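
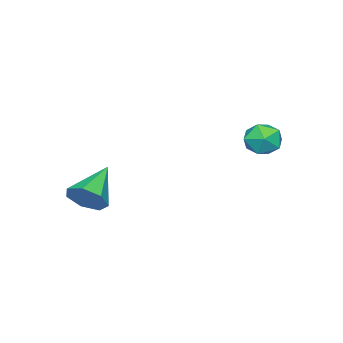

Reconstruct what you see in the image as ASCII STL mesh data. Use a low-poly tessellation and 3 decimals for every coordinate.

solid 
facet normal 0.854 0.082 -0.515
outer loop
vertex 3.098 -3.909 1.934
vertex 2.672 -3.231 1.335
vertex 3.172 -3.082 2.188
endloop
endfacet
facet normal 0.145 -0.302 0.942
outer loop
vertex 3.098 -3.909 1.934
vertex 3.172 -3.082 2.188
vertex 0.828 -3.409 2.445
endloop
endfacet
facet normal 0.854 0.082 -0.515
outer loop
vertex 3.172 -3.082 2.188
vertex 2.672 -3.231 1.335
vertex 2.869 -2.368 1.799
endloop
endfacet
facet normal 0.028 0.487 0.873
outer loop
vertex 3.172 -3.082 2.188
vertex 2.869 -2.368 1.799
vertex 0.828 -3.409 2.445
endloop
endfacet
facet normal 0.854 0.081 -0.514
outer loop
vertex 2.869 -2.368 1.799
vertex 2.672 -3.231 1.335
vertex 2.418 -2.304 1.06
endloop
endfacet
facet normal -0.358 0.886 0.295
outer loop
vertex 2.869 -2.368 1.799
vertex 2.418 -2.304 1.06
vertex 0.828 -3.409 2.445
endloop
endfacet
facet normal 0.854 0.081 -0.514
outer loop
vertex 2.418 -2.304 1.06
vertex 2.672 -3.231 1.335
vertex 2.158 -2.938 0.528
endloop
endfacet
facet normal -0.722 0.594 -0.355
outer loop
vertex 2.418 -2.304 1.06
vertex 2.158 -2.938 0.528
vertex 0.828 -3.409 2.445
endloop
endfacet
facet normal 0.854 0.083 -0.514
outer loop
vertex 2.158 -2.938 0.528
vertex 2.672 -3.231 1.335
vertex 2.286 -3.793 0.603
endloop
endfacet
facet normal -0.790 -0.170 -0.590
outer loop
vertex 2.158 -2.938 0.528
vertex 2.286 -3.793 0.603
vertex 0.828 -3.409 2.445
endloop
endfacet
facet normal 0.854 0.082 -0.514
outer loop
vertex 2.286 -3.793 0.603
vertex 2.672 -3.231 1.335
vertex 2.704 -4.225 1.229
endloop
endfacet
facet normal -0.510 -0.828 -0.231
outer loop
vertex 2.286 -3.793 0.603
vertex 2.704 -4.225 1.229
vertex 0.828 -3.409 2.445
endloop
endfacet
facet normal 0.854 0.082 -0.514
outer loop
vertex 2.704 -4.225 1.229
vertex 2.672 -3.231 1.335
vertex 3.098 -3.909 1.934
endloop
endfacet
facet normal -0.094 -0.888 0.451
outer loop
vertex 2.704 -4.225 1.229
vertex 3.098 -3.909 1.934
vertex 0.828 -3.409 2.445
endloop
endfacet
facet normal -0.776 0.448 0.445
outer loop
vertex -3.851 2.349 3.674
vertex -3.81 1.698 4.402
vertex -3.297 2.528 4.46
endloop
endfacet
facet normal -0.392 0.918 0.067
outer loop
vertex -3.851 2.349 3.674
vertex -3.297 2.528 4.46
vertex -2.96 2.737 3.566
endloop
endfacet
facet normal -0.377 0.697 -0.610
outer loop
vertex -3.851 2.349 3.674
vertex -2.96 2.737 3.566
vertex -3.266 2.037 2.956
endloop
endfacet
facet normal -0.753 0.090 -0.652
outer loop
vertex -3.851 2.349 3.674
vertex -3.266 2.037 2.956
vertex -3.791 1.394 3.473
endloop
endfacet
facet normal -0.998 -0.063 0.000
outer loop
vertex -3.851 2.349 3.674
vertex -3.791 1.394 3.473
vertex -3.81 1.698 4.402
endloop
endfacet
facet normal 0.277 0.907 0.316
outer loop
vertex -2.96 2.737 3.566
vertex -3.297 2.528 4.46
vertex -2.369 2.326 4.227
endloop
endfacet
facet normal -0.344 0.148 0.927
outer loop
vertex -3.297 2.528 4.46
vertex -3.81 1.698 4.402
vertex -2.894 1.683 4.744
endloop
endfacet
facet normal -0.704 -0.679 0.208
outer loop
vertex -3.81 1.698 4.402
vertex -3.791 1.394 3.473
vertex -3.2 0.983 4.134
endloop
endfacet
facet normal -0.307 -0.431 -0.848
outer loop
vertex -3.791 1.394 3.473
vertex -3.266 2.037 2.956
vertex -2.863 1.192 3.24
endloop
endfacet
facet normal 0.300 0.549 -0.780
outer loop
vertex -3.266 2.037 2.956
vertex -2.96 2.737 3.566
vertex -2.35 2.022 3.298
endloop
endfacet
facet normal 0.753 -0.090 0.652
outer loop
vertex -2.309 1.371 4.026
vertex -2.369 2.326 4.227
vertex -2.894 1.683 4.744
endloop
endfacet
facet normal 0.377 -0.697 0.610
outer loop
vertex -2.309 1.371 4.026
vertex -2.894 1.683 4.744
vertex -3.2 0.983 4.134
endloop
endfacet
facet normal 0.392 -0.918 -0.067
outer loop
vertex -2.309 1.371 4.026
vertex -3.2 0.983 4.134
vertex -2.863 1.192 3.24
endloop
endfacet
facet normal 0.776 -0.448 -0.445
outer loop
vertex -2.309 1.371 4.026
vertex -2.863 1.192 3.24
vertex -2.35 2.022 3.298
endloop
endfacet
facet normal 0.998 0.063 -0.000
outer loop
vertex -2.309 1.371 4.026
vertex -2.35 2.022 3.298
vertex -2.369 2.326 4.227
endloop
endfacet
facet normal 0.307 0.431 0.848
outer loop
vertex -2.894 1.683 4.744
vertex -2.369 2.326 4.227
vertex -3.297 2.528 4.46
endloop
endfacet
facet normal -0.300 -0.549 0.780
outer loop
vertex -3.2 0.983 4.134
vertex -2.894 1.683 4.744
vertex -3.81 1.698 4.402
endloop
endfacet
facet normal -0.277 -0.907 -0.316
outer loop
vertex -2.863 1.192 3.24
vertex -3.2 0.983 4.134
vertex -3.791 1.394 3.473
endloop
endfacet
facet normal 0.344 -0.148 -0.927
outer loop
vertex -2.35 2.022 3.298
vertex -2.863 1.192 3.24
vertex -3.266 2.037 2.956
endloop
endfacet
facet normal 0.704 0.679 -0.208
outer loop
vertex -2.369 2.326 4.227
vertex -2.35 2.022 3.298
vertex -2.96 2.737 3.566
endloop
endfacet

endsolid


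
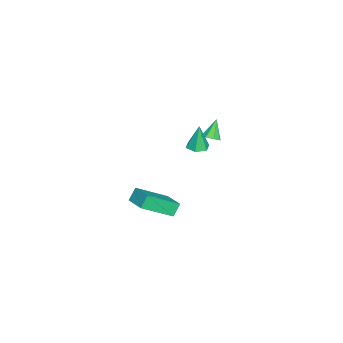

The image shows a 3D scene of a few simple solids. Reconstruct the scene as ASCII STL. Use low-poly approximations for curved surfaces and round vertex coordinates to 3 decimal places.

solid 
facet normal -0.707 -0.666 -0.238
outer loop
vertex -2.375 -3.094 -3.101
vertex -3.334 -1.664 -4.25
vertex -1.932 -3.328 -3.763
endloop
endfacet
facet normal 0.463 -0.691 0.554
outer loop
vertex -1.006 -2.456 -3.45
vertex -2.375 -3.094 -3.101
vertex -1.932 -3.328 -3.763
endloop
endfacet
facet normal -0.707 -0.666 -0.239
outer loop
vertex -1.932 -3.328 -3.763
vertex -3.334 -1.664 -4.25
vertex -2.891 -1.897 -4.911
endloop
endfacet
facet normal 0.534 -0.281 -0.797
outer loop
vertex -2.891 -1.897 -4.911
vertex -1.006 -2.456 -3.45
vertex -1.932 -3.328 -3.763
endloop
endfacet
facet normal -0.535 0.282 0.797
outer loop
vertex -2.375 -3.094 -3.101
vertex -2.408 -0.792 -3.937
vertex -3.334 -1.664 -4.25
endloop
endfacet
facet normal 0.463 -0.691 0.554
outer loop
vertex -1.449 -2.223 -2.789
vertex -2.375 -3.094 -3.101
vertex -1.006 -2.456 -3.45
endloop
endfacet
facet normal -0.534 0.282 0.797
outer loop
vertex -1.449 -2.223 -2.789
vertex -2.408 -0.792 -3.937
vertex -2.375 -3.094 -3.101
endloop
endfacet
facet normal -0.464 0.691 -0.554
outer loop
vertex -3.334 -1.664 -4.25
vertex -2.408 -0.792 -3.937
vertex -2.891 -1.897 -4.911
endloop
endfacet
facet normal 0.534 -0.282 -0.797
outer loop
vertex -1.965 -1.026 -4.599
vertex -1.006 -2.456 -3.45
vertex -2.891 -1.897 -4.911
endloop
endfacet
facet normal -0.463 0.691 -0.554
outer loop
vertex -2.891 -1.897 -4.911
vertex -2.408 -0.792 -3.937
vertex -1.965 -1.026 -4.599
endloop
endfacet
facet normal 0.707 0.666 0.239
outer loop
vertex -1.965 -1.026 -4.599
vertex -1.449 -2.223 -2.789
vertex -1.006 -2.456 -3.45
endloop
endfacet
facet normal 0.708 0.665 0.238
outer loop
vertex -2.408 -0.792 -3.937
vertex -1.449 -2.223 -2.789
vertex -1.965 -1.026 -4.599
endloop
endfacet
facet normal 0.083 -0.040 -0.996
outer loop
vertex -1.313 0.226 1.147
vertex -1.911 0.202 1.098
vertex -1.632 0.733 1.1
endloop
endfacet
facet normal 0.764 0.517 0.386
outer loop
vertex -1.313 0.226 1.147
vertex -1.632 0.733 1.1
vertex -2.029 0.258 2.522
endloop
endfacet
facet normal 0.083 -0.040 -0.996
outer loop
vertex -1.632 0.733 1.1
vertex -1.911 0.202 1.098
vertex -2.229 0.708 1.051
endloop
endfacet
facet normal -0.064 0.952 0.300
outer loop
vertex -1.632 0.733 1.1
vertex -2.229 0.708 1.051
vertex -2.029 0.258 2.522
endloop
endfacet
facet normal 0.083 -0.040 -0.996
outer loop
vertex -2.229 0.708 1.051
vertex -1.911 0.202 1.098
vertex -2.509 0.177 1.049
endloop
endfacet
facet normal -0.856 0.450 0.254
outer loop
vertex -2.229 0.708 1.051
vertex -2.509 0.177 1.049
vertex -2.029 0.258 2.522
endloop
endfacet
facet normal 0.083 -0.040 -0.996
outer loop
vertex -2.509 0.177 1.049
vertex -1.911 0.202 1.098
vertex -2.19 -0.329 1.096
endloop
endfacet
facet normal -0.821 -0.490 0.294
outer loop
vertex -2.509 0.177 1.049
vertex -2.19 -0.329 1.096
vertex -2.029 0.258 2.522
endloop
endfacet
facet normal 0.083 -0.040 -0.996
outer loop
vertex -2.19 -0.329 1.096
vertex -1.911 0.202 1.098
vertex -1.593 -0.305 1.145
endloop
endfacet
facet normal 0.006 -0.925 0.380
outer loop
vertex -2.19 -0.329 1.096
vertex -1.593 -0.305 1.145
vertex -2.029 0.258 2.522
endloop
endfacet
facet normal 0.083 -0.040 -0.996
outer loop
vertex -1.593 -0.305 1.145
vertex -1.911 0.202 1.098
vertex -1.313 0.226 1.147
endloop
endfacet
facet normal 0.800 -0.423 0.426
outer loop
vertex -1.593 -0.305 1.145
vertex -1.313 0.226 1.147
vertex -2.029 0.258 2.522
endloop
endfacet
facet normal 0.610 -0.112 -0.784
outer loop
vertex -0.726 0.893 2.796
vertex -1.102 1.036 2.483
vertex -0.732 1.279 2.736
endloop
endfacet
facet normal 0.499 0.141 0.855
outer loop
vertex -0.726 0.893 2.796
vertex -0.732 1.279 2.736
vertex -1.798 1.164 3.377
endloop
endfacet
facet normal 0.611 -0.114 -0.784
outer loop
vertex -0.732 1.279 2.736
vertex -1.102 1.036 2.483
vertex -0.955 1.522 2.527
endloop
endfacet
facet normal 0.273 0.759 0.591
outer loop
vertex -0.732 1.279 2.736
vertex -0.955 1.522 2.527
vertex -1.798 1.164 3.377
endloop
endfacet
facet normal 0.608 -0.113 -0.786
outer loop
vertex -0.955 1.522 2.527
vertex -1.102 1.036 2.483
vertex -1.265 1.481 2.293
endloop
endfacet
facet normal -0.246 0.956 0.159
outer loop
vertex -0.955 1.522 2.527
vertex -1.265 1.481 2.293
vertex -1.798 1.164 3.377
endloop
endfacet
facet normal 0.609 -0.112 -0.785
outer loop
vertex -1.265 1.481 2.293
vertex -1.102 1.036 2.483
vertex -1.479 1.178 2.17
endloop
endfacet
facet normal -0.762 0.617 -0.194
outer loop
vertex -1.265 1.481 2.293
vertex -1.479 1.178 2.17
vertex -1.798 1.164 3.377
endloop
endfacet
facet normal 0.609 -0.113 -0.785
outer loop
vertex -1.479 1.178 2.17
vertex -1.102 1.036 2.483
vertex -1.473 0.793 2.23
endloop
endfacet
facet normal -0.965 -0.055 -0.256
outer loop
vertex -1.479 1.178 2.17
vertex -1.473 0.793 2.23
vertex -1.798 1.164 3.377
endloop
endfacet
facet normal 0.609 -0.111 -0.786
outer loop
vertex -1.473 0.793 2.23
vertex -1.102 1.036 2.483
vertex -1.249 0.55 2.438
endloop
endfacet
facet normal -0.739 -0.674 0.009
outer loop
vertex -1.473 0.793 2.23
vertex -1.249 0.55 2.438
vertex -1.798 1.164 3.377
endloop
endfacet
facet normal 0.611 -0.112 -0.784
outer loop
vertex -1.249 0.55 2.438
vertex -1.102 1.036 2.483
vertex -0.94 0.591 2.673
endloop
endfacet
facet normal -0.220 -0.870 0.441
outer loop
vertex -1.249 0.55 2.438
vertex -0.94 0.591 2.673
vertex -1.798 1.164 3.377
endloop
endfacet
facet normal 0.610 -0.113 -0.784
outer loop
vertex -0.94 0.591 2.673
vertex -1.102 1.036 2.483
vertex -0.726 0.893 2.796
endloop
endfacet
facet normal 0.295 -0.532 0.793
outer loop
vertex -0.94 0.591 2.673
vertex -0.726 0.893 2.796
vertex -1.798 1.164 3.377
endloop
endfacet

endsolid


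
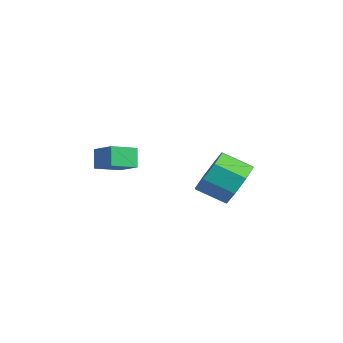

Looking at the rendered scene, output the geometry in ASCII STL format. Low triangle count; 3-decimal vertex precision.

solid 
facet normal 0.543 0.695 -0.471
outer loop
vertex 3.025 2.925 1.829
vertex 2.24 3.089 1.166
vertex 2.523 3.489 2.083
endloop
endfacet
facet normal 0.555 0.124 0.822
outer loop
vertex 3.025 2.925 1.829
vertex 2.523 3.489 2.083
vertex 2.325 2.028 2.437
endloop
endfacet
facet normal 0.555 0.124 0.822
outer loop
vertex 2.325 2.028 2.437
vertex 2.523 3.489 2.083
vertex 1.823 2.592 2.691
endloop
endfacet
facet normal -0.543 -0.695 0.471
outer loop
vertex 2.325 2.028 2.437
vertex 1.823 2.592 2.691
vertex 1.54 2.191 1.774
endloop
endfacet
facet normal 0.543 0.695 -0.471
outer loop
vertex 2.523 3.489 2.083
vertex 2.24 3.089 1.166
vertex 1.856 3.818 1.8
endloop
endfacet
facet normal -0.052 0.588 0.807
outer loop
vertex 2.523 3.489 2.083
vertex 1.856 3.818 1.8
vertex 1.823 2.592 2.691
endloop
endfacet
facet normal -0.052 0.588 0.807
outer loop
vertex 1.823 2.592 2.691
vertex 1.856 3.818 1.8
vertex 1.156 2.921 2.408
endloop
endfacet
facet normal -0.543 -0.695 0.471
outer loop
vertex 1.823 2.592 2.691
vertex 1.156 2.921 2.408
vertex 1.54 2.191 1.774
endloop
endfacet
facet normal 0.543 0.695 -0.471
outer loop
vertex 1.856 3.818 1.8
vertex 2.24 3.089 1.166
vertex 1.414 3.72 1.146
endloop
endfacet
facet normal -0.630 0.708 0.320
outer loop
vertex 1.856 3.818 1.8
vertex 1.414 3.72 1.146
vertex 1.156 2.921 2.408
endloop
endfacet
facet normal -0.631 0.708 0.319
outer loop
vertex 1.156 2.921 2.408
vertex 1.414 3.72 1.146
vertex 0.714 2.822 1.754
endloop
endfacet
facet normal -0.542 -0.695 0.472
outer loop
vertex 1.156 2.921 2.408
vertex 0.714 2.822 1.754
vertex 1.54 2.191 1.774
endloop
endfacet
facet normal 0.543 0.695 -0.471
outer loop
vertex 1.414 3.72 1.146
vertex 2.24 3.089 1.166
vertex 1.455 3.252 0.503
endloop
endfacet
facet normal -0.839 0.414 -0.355
outer loop
vertex 1.414 3.72 1.146
vertex 1.455 3.252 0.503
vertex 0.714 2.822 1.754
endloop
endfacet
facet normal -0.838 0.414 -0.354
outer loop
vertex 0.714 2.822 1.754
vertex 1.455 3.252 0.503
vertex 0.755 2.355 1.111
endloop
endfacet
facet normal -0.543 -0.696 0.471
outer loop
vertex 0.714 2.822 1.754
vertex 0.755 2.355 1.111
vertex 1.54 2.191 1.774
endloop
endfacet
facet normal 0.543 0.695 -0.471
outer loop
vertex 1.455 3.252 0.503
vertex 2.24 3.089 1.166
vertex 1.957 2.688 0.249
endloop
endfacet
facet normal -0.555 -0.124 -0.822
outer loop
vertex 1.455 3.252 0.503
vertex 1.957 2.688 0.249
vertex 0.755 2.355 1.111
endloop
endfacet
facet normal -0.555 -0.124 -0.822
outer loop
vertex 0.755 2.355 1.111
vertex 1.957 2.688 0.249
vertex 1.257 1.791 0.857
endloop
endfacet
facet normal -0.543 -0.695 0.471
outer loop
vertex 0.755 2.355 1.111
vertex 1.257 1.791 0.857
vertex 1.54 2.191 1.774
endloop
endfacet
facet normal 0.543 0.695 -0.471
outer loop
vertex 1.957 2.688 0.249
vertex 2.24 3.089 1.166
vertex 2.624 2.359 0.532
endloop
endfacet
facet normal 0.052 -0.588 -0.807
outer loop
vertex 1.957 2.688 0.249
vertex 2.624 2.359 0.532
vertex 1.257 1.791 0.857
endloop
endfacet
facet normal 0.052 -0.588 -0.807
outer loop
vertex 1.257 1.791 0.857
vertex 2.624 2.359 0.532
vertex 1.924 1.462 1.14
endloop
endfacet
facet normal -0.543 -0.695 0.471
outer loop
vertex 1.257 1.791 0.857
vertex 1.924 1.462 1.14
vertex 1.54 2.191 1.774
endloop
endfacet
facet normal 0.542 0.695 -0.472
outer loop
vertex 2.624 2.359 0.532
vertex 2.24 3.089 1.166
vertex 3.066 2.458 1.186
endloop
endfacet
facet normal 0.630 -0.708 -0.319
outer loop
vertex 2.624 2.359 0.532
vertex 3.066 2.458 1.186
vertex 1.924 1.462 1.14
endloop
endfacet
facet normal 0.630 -0.708 -0.320
outer loop
vertex 1.924 1.462 1.14
vertex 3.066 2.458 1.186
vertex 2.366 1.56 1.794
endloop
endfacet
facet normal -0.543 -0.695 0.471
outer loop
vertex 1.924 1.462 1.14
vertex 2.366 1.56 1.794
vertex 1.54 2.191 1.774
endloop
endfacet
facet normal 0.543 0.696 -0.471
outer loop
vertex 3.066 2.458 1.186
vertex 2.24 3.089 1.166
vertex 3.025 2.925 1.829
endloop
endfacet
facet normal 0.839 -0.414 0.354
outer loop
vertex 3.066 2.458 1.186
vertex 3.025 2.925 1.829
vertex 2.366 1.56 1.794
endloop
endfacet
facet normal 0.838 -0.414 0.355
outer loop
vertex 2.366 1.56 1.794
vertex 3.025 2.925 1.829
vertex 2.325 2.028 2.437
endloop
endfacet
facet normal -0.543 -0.695 0.471
outer loop
vertex 2.366 1.56 1.794
vertex 2.325 2.028 2.437
vertex 1.54 2.191 1.774
endloop
endfacet
facet normal -0.470 0.213 0.857
outer loop
vertex -1.925 -0.079 2.114
vertex -2.043 1.034 1.772
vertex -2.933 -0.336 1.625
endloop
endfacet
facet normal 0.101 -0.951 0.292
outer loop
vertex -2.497 -0.534 0.828
vertex -1.925 -0.079 2.114
vertex -2.933 -0.336 1.625
endloop
endfacet
facet normal -0.470 0.213 0.857
outer loop
vertex -2.933 -0.336 1.625
vertex -2.043 1.034 1.772
vertex -3.052 0.777 1.283
endloop
endfacet
facet normal -0.877 -0.224 -0.424
outer loop
vertex -3.052 0.777 1.283
vertex -2.497 -0.534 0.828
vertex -2.933 -0.336 1.625
endloop
endfacet
facet normal 0.877 0.223 0.424
outer loop
vertex -1.925 -0.079 2.114
vertex -1.607 0.836 0.975
vertex -2.043 1.034 1.772
endloop
endfacet
facet normal 0.101 -0.951 0.292
outer loop
vertex -1.488 -0.277 1.317
vertex -1.925 -0.079 2.114
vertex -2.497 -0.534 0.828
endloop
endfacet
facet normal 0.877 0.224 0.425
outer loop
vertex -1.488 -0.277 1.317
vertex -1.607 0.836 0.975
vertex -1.925 -0.079 2.114
endloop
endfacet
facet normal -0.101 0.951 -0.292
outer loop
vertex -2.043 1.034 1.772
vertex -1.607 0.836 0.975
vertex -3.052 0.777 1.283
endloop
endfacet
facet normal -0.877 -0.224 -0.425
outer loop
vertex -2.615 0.579 0.486
vertex -2.497 -0.534 0.828
vertex -3.052 0.777 1.283
endloop
endfacet
facet normal -0.101 0.951 -0.292
outer loop
vertex -3.052 0.777 1.283
vertex -1.607 0.836 0.975
vertex -2.615 0.579 0.486
endloop
endfacet
facet normal 0.470 -0.213 -0.857
outer loop
vertex -2.615 0.579 0.486
vertex -1.488 -0.277 1.317
vertex -2.497 -0.534 0.828
endloop
endfacet
facet normal 0.470 -0.213 -0.857
outer loop
vertex -1.607 0.836 0.975
vertex -1.488 -0.277 1.317
vertex -2.615 0.579 0.486
endloop
endfacet

endsolid


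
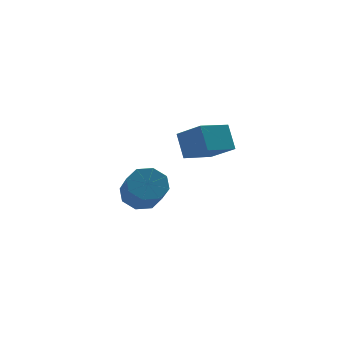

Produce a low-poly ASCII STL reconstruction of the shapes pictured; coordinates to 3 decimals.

solid 
facet normal -0.478 0.707 -0.521
outer loop
vertex 2.095 -2.99 3.996
vertex 3.536 -2.257 3.67
vertex 2.226 -3.782 2.8
endloop
endfacet
facet normal -0.874 -0.444 0.198
outer loop
vertex 3.024 -4.963 3.67
vertex 2.095 -2.99 3.996
vertex 2.226 -3.782 2.8
endloop
endfacet
facet normal -0.477 0.707 -0.521
outer loop
vertex 2.226 -3.782 2.8
vertex 3.536 -2.257 3.67
vertex 3.668 -3.049 2.474
endloop
endfacet
facet normal 0.092 -0.550 -0.830
outer loop
vertex 3.668 -3.049 2.474
vertex 3.024 -4.963 3.67
vertex 2.226 -3.782 2.8
endloop
endfacet
facet normal -0.092 0.550 0.830
outer loop
vertex 2.095 -2.99 3.996
vertex 4.334 -3.438 4.54
vertex 3.536 -2.257 3.67
endloop
endfacet
facet normal -0.874 -0.444 0.198
outer loop
vertex 2.892 -4.171 4.866
vertex 2.095 -2.99 3.996
vertex 3.024 -4.963 3.67
endloop
endfacet
facet normal -0.092 0.550 0.830
outer loop
vertex 2.892 -4.171 4.866
vertex 4.334 -3.438 4.54
vertex 2.095 -2.99 3.996
endloop
endfacet
facet normal 0.874 0.445 -0.198
outer loop
vertex 3.536 -2.257 3.67
vertex 4.334 -3.438 4.54
vertex 3.668 -3.049 2.474
endloop
endfacet
facet normal 0.092 -0.550 -0.830
outer loop
vertex 4.465 -4.23 3.344
vertex 3.024 -4.963 3.67
vertex 3.668 -3.049 2.474
endloop
endfacet
facet normal 0.874 0.444 -0.198
outer loop
vertex 3.668 -3.049 2.474
vertex 4.334 -3.438 4.54
vertex 4.465 -4.23 3.344
endloop
endfacet
facet normal 0.478 -0.707 0.521
outer loop
vertex 4.465 -4.23 3.344
vertex 2.892 -4.171 4.866
vertex 3.024 -4.963 3.67
endloop
endfacet
facet normal 0.477 -0.708 0.521
outer loop
vertex 4.334 -3.438 4.54
vertex 2.892 -4.171 4.866
vertex 4.465 -4.23 3.344
endloop
endfacet
facet normal -0.030 0.746 -0.665
outer loop
vertex 1.92 1.423 -2.51
vertex 1.513 2.065 -1.772
vertex 2.493 1.818 -2.093
endloop
endfacet
facet normal 0.707 -0.454 -0.541
outer loop
vertex 1.92 1.423 -2.51
vertex 2.493 1.818 -2.093
vertex 1.973 0.072 -1.307
endloop
endfacet
facet normal 0.708 -0.454 -0.541
outer loop
vertex 1.973 0.072 -1.307
vertex 2.493 1.818 -2.093
vertex 2.546 0.467 -0.889
endloop
endfacet
facet normal 0.029 -0.746 0.665
outer loop
vertex 1.973 0.072 -1.307
vertex 2.546 0.467 -0.889
vertex 1.567 0.715 -0.568
endloop
endfacet
facet normal -0.030 0.746 -0.665
outer loop
vertex 2.493 1.818 -2.093
vertex 1.513 2.065 -1.772
vertex 2.492 2.358 -1.487
endloop
endfacet
facet normal 1.000 0.023 -0.019
outer loop
vertex 2.493 1.818 -2.093
vertex 2.492 2.358 -1.487
vertex 2.546 0.467 -0.889
endloop
endfacet
facet normal 1.000 0.023 -0.019
outer loop
vertex 2.546 0.467 -0.889
vertex 2.492 2.358 -1.487
vertex 2.545 1.007 -0.283
endloop
endfacet
facet normal 0.029 -0.746 0.665
outer loop
vertex 2.546 0.467 -0.889
vertex 2.545 1.007 -0.283
vertex 1.567 0.715 -0.568
endloop
endfacet
facet normal -0.030 0.746 -0.665
outer loop
vertex 2.492 2.358 -1.487
vertex 1.513 2.065 -1.772
vertex 1.917 2.726 -1.048
endloop
endfacet
facet normal 0.705 0.487 0.515
outer loop
vertex 2.492 2.358 -1.487
vertex 1.917 2.726 -1.048
vertex 2.545 1.007 -0.283
endloop
endfacet
facet normal 0.706 0.487 0.515
outer loop
vertex 2.545 1.007 -0.283
vertex 1.917 2.726 -1.048
vertex 1.971 1.375 0.156
endloop
endfacet
facet normal 0.029 -0.747 0.664
outer loop
vertex 2.545 1.007 -0.283
vertex 1.971 1.375 0.156
vertex 1.567 0.715 -0.568
endloop
endfacet
facet normal -0.029 0.746 -0.665
outer loop
vertex 1.917 2.726 -1.048
vertex 1.513 2.065 -1.772
vertex 1.107 2.708 -1.033
endloop
endfacet
facet normal -0.001 0.665 0.747
outer loop
vertex 1.917 2.726 -1.048
vertex 1.107 2.708 -1.033
vertex 1.971 1.375 0.156
endloop
endfacet
facet normal -0.002 0.665 0.747
outer loop
vertex 1.971 1.375 0.156
vertex 1.107 2.708 -1.033
vertex 1.16 1.357 0.17
endloop
endfacet
facet normal 0.028 -0.746 0.665
outer loop
vertex 1.971 1.375 0.156
vertex 1.16 1.357 0.17
vertex 1.567 0.715 -0.568
endloop
endfacet
facet normal -0.029 0.746 -0.665
outer loop
vertex 1.107 2.708 -1.033
vertex 1.513 2.065 -1.772
vertex 0.534 2.313 -1.451
endloop
endfacet
facet normal -0.708 0.454 0.541
outer loop
vertex 1.107 2.708 -1.033
vertex 0.534 2.313 -1.451
vertex 1.16 1.357 0.17
endloop
endfacet
facet normal -0.707 0.455 0.541
outer loop
vertex 1.16 1.357 0.17
vertex 0.534 2.313 -1.451
vertex 0.587 0.962 -0.247
endloop
endfacet
facet normal 0.030 -0.746 0.665
outer loop
vertex 1.16 1.357 0.17
vertex 0.587 0.962 -0.247
vertex 1.567 0.715 -0.568
endloop
endfacet
facet normal -0.029 0.746 -0.665
outer loop
vertex 0.534 2.313 -1.451
vertex 1.513 2.065 -1.772
vertex 0.535 1.773 -2.057
endloop
endfacet
facet normal -1.000 -0.023 0.019
outer loop
vertex 0.534 2.313 -1.451
vertex 0.535 1.773 -2.057
vertex 0.587 0.962 -0.247
endloop
endfacet
facet normal -1.000 -0.023 0.019
outer loop
vertex 0.587 0.962 -0.247
vertex 0.535 1.773 -2.057
vertex 0.588 0.422 -0.853
endloop
endfacet
facet normal 0.030 -0.746 0.665
outer loop
vertex 0.587 0.962 -0.247
vertex 0.588 0.422 -0.853
vertex 1.567 0.715 -0.568
endloop
endfacet
facet normal -0.029 0.747 -0.664
outer loop
vertex 0.535 1.773 -2.057
vertex 1.513 2.065 -1.772
vertex 1.109 1.405 -2.496
endloop
endfacet
facet normal -0.706 -0.487 -0.515
outer loop
vertex 0.535 1.773 -2.057
vertex 1.109 1.405 -2.496
vertex 0.588 0.422 -0.853
endloop
endfacet
facet normal -0.705 -0.487 -0.515
outer loop
vertex 0.588 0.422 -0.853
vertex 1.109 1.405 -2.496
vertex 1.163 0.054 -1.292
endloop
endfacet
facet normal 0.030 -0.746 0.665
outer loop
vertex 0.588 0.422 -0.853
vertex 1.163 0.054 -1.292
vertex 1.567 0.715 -0.568
endloop
endfacet
facet normal -0.028 0.746 -0.665
outer loop
vertex 1.109 1.405 -2.496
vertex 1.513 2.065 -1.772
vertex 1.92 1.423 -2.51
endloop
endfacet
facet normal 0.002 -0.665 -0.747
outer loop
vertex 1.109 1.405 -2.496
vertex 1.92 1.423 -2.51
vertex 1.163 0.054 -1.292
endloop
endfacet
facet normal 0.001 -0.665 -0.747
outer loop
vertex 1.163 0.054 -1.292
vertex 1.92 1.423 -2.51
vertex 1.973 0.072 -1.307
endloop
endfacet
facet normal 0.029 -0.746 0.665
outer loop
vertex 1.163 0.054 -1.292
vertex 1.973 0.072 -1.307
vertex 1.567 0.715 -0.568
endloop
endfacet

endsolid


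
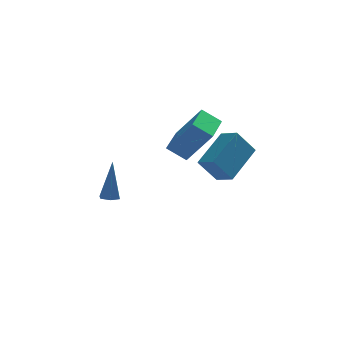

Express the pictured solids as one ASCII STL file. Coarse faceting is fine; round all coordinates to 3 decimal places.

solid 
facet normal -0.074 -0.100 -0.992
outer loop
vertex -2.713 1.917 -2.395
vertex -3.161 2.16 -2.386
vertex -2.729 2.424 -2.445
endloop
endfacet
facet normal 0.992 0.043 0.121
outer loop
vertex -2.713 1.917 -2.395
vertex -2.729 2.424 -2.445
vertex -2.999 2.38 -0.214
endloop
endfacet
facet normal -0.073 -0.102 -0.992
outer loop
vertex -2.729 2.424 -2.445
vertex -3.161 2.16 -2.386
vertex -3.177 2.667 -2.437
endloop
endfacet
facet normal 0.476 0.876 0.075
outer loop
vertex -2.729 2.424 -2.445
vertex -3.177 2.667 -2.437
vertex -2.999 2.38 -0.214
endloop
endfacet
facet normal -0.073 -0.102 -0.992
outer loop
vertex -3.177 2.667 -2.437
vertex -3.161 2.16 -2.386
vertex -3.609 2.403 -2.378
endloop
endfacet
facet normal -0.501 0.853 0.150
outer loop
vertex -3.177 2.667 -2.437
vertex -3.609 2.403 -2.378
vertex -2.999 2.38 -0.214
endloop
endfacet
facet normal -0.073 -0.102 -0.992
outer loop
vertex -3.609 2.403 -2.378
vertex -3.161 2.16 -2.386
vertex -3.593 1.896 -2.327
endloop
endfacet
facet normal -0.962 -0.003 0.271
outer loop
vertex -3.609 2.403 -2.378
vertex -3.593 1.896 -2.327
vertex -2.999 2.38 -0.214
endloop
endfacet
facet normal -0.074 -0.100 -0.992
outer loop
vertex -3.593 1.896 -2.327
vertex -3.161 2.16 -2.386
vertex -3.145 1.652 -2.336
endloop
endfacet
facet normal -0.449 -0.835 0.317
outer loop
vertex -3.593 1.896 -2.327
vertex -3.145 1.652 -2.336
vertex -2.999 2.38 -0.214
endloop
endfacet
facet normal -0.074 -0.100 -0.992
outer loop
vertex -3.145 1.652 -2.336
vertex -3.161 2.16 -2.386
vertex -2.713 1.917 -2.395
endloop
endfacet
facet normal 0.531 -0.812 0.242
outer loop
vertex -3.145 1.652 -2.336
vertex -2.713 1.917 -2.395
vertex -2.999 2.38 -0.214
endloop
endfacet
facet normal -0.546 0.271 -0.793
outer loop
vertex -0.87 -1.451 1.973
vertex -0.278 0.404 2.2
vertex -0.002 -1.646 1.309
endloop
endfacet
facet normal -0.302 -0.946 -0.117
outer loop
vertex 1.078 -2.184 2.88
vertex -0.87 -1.451 1.973
vertex -0.002 -1.646 1.309
endloop
endfacet
facet normal -0.545 0.272 -0.793
outer loop
vertex -0.002 -1.646 1.309
vertex -0.278 0.404 2.2
vertex 0.59 0.208 1.537
endloop
endfacet
facet normal 0.782 -0.176 -0.598
outer loop
vertex 0.59 0.208 1.537
vertex 1.078 -2.184 2.88
vertex -0.002 -1.646 1.309
endloop
endfacet
facet normal -0.782 0.176 0.598
outer loop
vertex -0.87 -1.451 1.973
vertex 0.802 -0.134 3.771
vertex -0.278 0.404 2.2
endloop
endfacet
facet normal -0.302 -0.946 -0.116
outer loop
vertex 0.21 -1.988 3.543
vertex -0.87 -1.451 1.973
vertex 1.078 -2.184 2.88
endloop
endfacet
facet normal -0.782 0.176 0.598
outer loop
vertex 0.21 -1.988 3.543
vertex 0.802 -0.134 3.771
vertex -0.87 -1.451 1.973
endloop
endfacet
facet normal 0.302 0.946 0.116
outer loop
vertex -0.278 0.404 2.2
vertex 0.802 -0.134 3.771
vertex 0.59 0.208 1.537
endloop
endfacet
facet normal 0.782 -0.176 -0.598
outer loop
vertex 1.67 -0.329 3.107
vertex 1.078 -2.184 2.88
vertex 0.59 0.208 1.537
endloop
endfacet
facet normal 0.302 0.946 0.116
outer loop
vertex 0.59 0.208 1.537
vertex 0.802 -0.134 3.771
vertex 1.67 -0.329 3.107
endloop
endfacet
facet normal 0.545 -0.271 0.793
outer loop
vertex 1.67 -0.329 3.107
vertex 0.21 -1.988 3.543
vertex 1.078 -2.184 2.88
endloop
endfacet
facet normal 0.545 -0.272 0.793
outer loop
vertex 0.802 -0.134 3.771
vertex 0.21 -1.988 3.543
vertex 1.67 -0.329 3.107
endloop
endfacet
facet normal -0.589 -0.168 0.791
outer loop
vertex 1.977 -3.266 3.446
vertex 1.39 -2.548 3.162
vertex 0.834 -4.652 2.3
endloop
endfacet
facet normal 0.605 -0.741 0.292
outer loop
vertex 1.67 -4.412 1.178
vertex 1.977 -3.266 3.446
vertex 0.834 -4.652 2.3
endloop
endfacet
facet normal -0.589 -0.168 0.791
outer loop
vertex 0.834 -4.652 2.3
vertex 1.39 -2.548 3.162
vertex 0.248 -3.933 2.017
endloop
endfacet
facet normal -0.537 -0.649 -0.539
outer loop
vertex 0.248 -3.933 2.017
vertex 1.67 -4.412 1.178
vertex 0.834 -4.652 2.3
endloop
endfacet
facet normal 0.536 0.651 0.538
outer loop
vertex 1.977 -3.266 3.446
vertex 2.226 -2.308 2.04
vertex 1.39 -2.548 3.162
endloop
endfacet
facet normal 0.605 -0.741 0.292
outer loop
vertex 2.812 -3.027 2.323
vertex 1.977 -3.266 3.446
vertex 1.67 -4.412 1.178
endloop
endfacet
facet normal 0.537 0.650 0.538
outer loop
vertex 2.812 -3.027 2.323
vertex 2.226 -2.308 2.04
vertex 1.977 -3.266 3.446
endloop
endfacet
facet normal -0.605 0.741 -0.292
outer loop
vertex 1.39 -2.548 3.162
vertex 2.226 -2.308 2.04
vertex 0.248 -3.933 2.017
endloop
endfacet
facet normal -0.536 -0.651 -0.537
outer loop
vertex 1.083 -3.694 0.894
vertex 1.67 -4.412 1.178
vertex 0.248 -3.933 2.017
endloop
endfacet
facet normal -0.605 0.741 -0.292
outer loop
vertex 0.248 -3.933 2.017
vertex 2.226 -2.308 2.04
vertex 1.083 -3.694 0.894
endloop
endfacet
facet normal 0.589 0.168 -0.791
outer loop
vertex 1.083 -3.694 0.894
vertex 2.812 -3.027 2.323
vertex 1.67 -4.412 1.178
endloop
endfacet
facet normal 0.589 0.168 -0.791
outer loop
vertex 2.226 -2.308 2.04
vertex 2.812 -3.027 2.323
vertex 1.083 -3.694 0.894
endloop
endfacet

endsolid


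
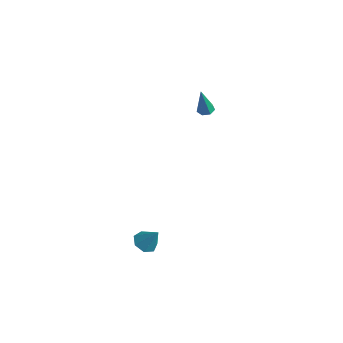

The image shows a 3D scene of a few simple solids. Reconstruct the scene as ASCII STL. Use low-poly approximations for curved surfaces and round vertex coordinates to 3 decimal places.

solid 
facet normal -0.512 -0.225 -0.829
outer loop
vertex 0.889 -4.366 -1.966
vertex 0.381 -3.857 -1.79
vertex 0.997 -3.775 -2.193
endloop
endfacet
facet normal 0.981 -0.193 -0.035
outer loop
vertex 0.889 -4.366 -1.966
vertex 0.997 -3.775 -2.193
vertex 1.099 -3.543 -0.63
endloop
endfacet
facet normal -0.513 -0.223 -0.829
outer loop
vertex 0.997 -3.775 -2.193
vertex 0.381 -3.857 -1.79
vertex 0.642 -3.246 -2.116
endloop
endfacet
facet normal 0.813 0.566 -0.137
outer loop
vertex 0.997 -3.775 -2.193
vertex 0.642 -3.246 -2.116
vertex 1.099 -3.543 -0.63
endloop
endfacet
facet normal -0.512 -0.224 -0.829
outer loop
vertex 0.642 -3.246 -2.116
vertex 0.381 -3.857 -1.79
vertex 0.09 -3.177 -1.794
endloop
endfacet
facet normal 0.199 0.971 0.133
outer loop
vertex 0.642 -3.246 -2.116
vertex 0.09 -3.177 -1.794
vertex 1.099 -3.543 -0.63
endloop
endfacet
facet normal -0.512 -0.224 -0.829
outer loop
vertex 0.09 -3.177 -1.794
vertex 0.381 -3.857 -1.79
vertex -0.242 -3.62 -1.469
endloop
endfacet
facet normal -0.399 0.718 0.571
outer loop
vertex 0.09 -3.177 -1.794
vertex -0.242 -3.62 -1.469
vertex 1.099 -3.543 -0.63
endloop
endfacet
facet normal -0.512 -0.223 -0.829
outer loop
vertex -0.242 -3.62 -1.469
vertex 0.381 -3.857 -1.79
vertex -0.105 -4.242 -1.386
endloop
endfacet
facet normal -0.530 -0.004 0.848
outer loop
vertex -0.242 -3.62 -1.469
vertex -0.105 -4.242 -1.386
vertex 1.099 -3.543 -0.63
endloop
endfacet
facet normal -0.512 -0.225 -0.829
outer loop
vertex -0.105 -4.242 -1.386
vertex 0.381 -3.857 -1.79
vertex 0.399 -4.574 -1.607
endloop
endfacet
facet normal -0.097 -0.649 0.754
outer loop
vertex -0.105 -4.242 -1.386
vertex 0.399 -4.574 -1.607
vertex 1.099 -3.543 -0.63
endloop
endfacet
facet normal -0.512 -0.224 -0.829
outer loop
vertex 0.399 -4.574 -1.607
vertex 0.381 -3.857 -1.79
vertex 0.889 -4.366 -1.966
endloop
endfacet
facet normal 0.576 -0.733 0.361
outer loop
vertex 0.399 -4.574 -1.607
vertex 0.889 -4.366 -1.966
vertex 1.099 -3.543 -0.63
endloop
endfacet
facet normal -0.063 0.246 -0.967
outer loop
vertex -3.383 3.943 2.402
vertex -3.899 4.047 2.462
vertex -3.487 4.376 2.519
endloop
endfacet
facet normal 0.958 0.168 0.231
outer loop
vertex -3.383 3.943 2.402
vertex -3.487 4.376 2.519
vertex -3.781 3.573 4.318
endloop
endfacet
facet normal -0.063 0.247 -0.967
outer loop
vertex -3.487 4.376 2.519
vertex -3.899 4.047 2.462
vertex -3.902 4.56 2.593
endloop
endfacet
facet normal 0.429 0.797 0.426
outer loop
vertex -3.487 4.376 2.519
vertex -3.902 4.56 2.593
vertex -3.781 3.573 4.318
endloop
endfacet
facet normal -0.059 0.247 -0.967
outer loop
vertex -3.902 4.56 2.593
vertex -3.899 4.047 2.462
vertex -4.314 4.359 2.567
endloop
endfacet
facet normal -0.410 0.779 0.474
outer loop
vertex -3.902 4.56 2.593
vertex -4.314 4.359 2.567
vertex -3.781 3.573 4.318
endloop
endfacet
facet normal -0.060 0.246 -0.967
outer loop
vertex -4.314 4.359 2.567
vertex -3.899 4.047 2.462
vertex -4.414 3.922 2.462
endloop
endfacet
facet normal -0.931 0.131 0.342
outer loop
vertex -4.314 4.359 2.567
vertex -4.414 3.922 2.462
vertex -3.781 3.573 4.318
endloop
endfacet
facet normal -0.060 0.247 -0.967
outer loop
vertex -4.414 3.922 2.462
vertex -3.899 4.047 2.462
vertex -4.126 3.58 2.357
endloop
endfacet
facet normal -0.739 -0.662 0.128
outer loop
vertex -4.414 3.922 2.462
vertex -4.126 3.58 2.357
vertex -3.781 3.573 4.318
endloop
endfacet
facet normal -0.062 0.247 -0.967
outer loop
vertex -4.126 3.58 2.357
vertex -3.899 4.047 2.462
vertex -3.667 3.589 2.33
endloop
endfacet
facet normal 0.019 -1.000 -0.007
outer loop
vertex -4.126 3.58 2.357
vertex -3.667 3.589 2.33
vertex -3.781 3.573 4.318
endloop
endfacet
facet normal -0.063 0.247 -0.967
outer loop
vertex -3.667 3.589 2.33
vertex -3.899 4.047 2.462
vertex -3.383 3.943 2.402
endloop
endfacet
facet normal 0.775 -0.630 0.039
outer loop
vertex -3.667 3.589 2.33
vertex -3.383 3.943 2.402
vertex -3.781 3.573 4.318
endloop
endfacet

endsolid


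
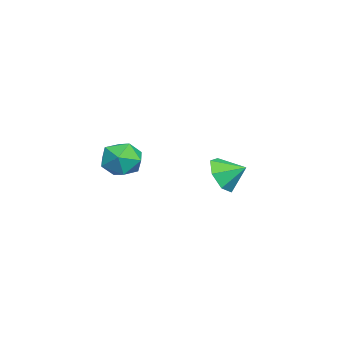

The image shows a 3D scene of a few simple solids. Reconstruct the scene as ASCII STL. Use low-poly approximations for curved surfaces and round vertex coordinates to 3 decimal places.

solid 
facet normal -0.580 0.357 0.732
outer loop
vertex 1.883 0.223 2.268
vertex 1.769 -0.558 2.558
vertex 2.411 -0.095 2.841
endloop
endfacet
facet normal -0.086 0.835 0.543
outer loop
vertex 1.883 0.223 2.268
vertex 2.411 -0.095 2.841
vertex 2.711 0.355 2.196
endloop
endfacet
facet normal -0.169 0.974 -0.153
outer loop
vertex 1.883 0.223 2.268
vertex 2.711 0.355 2.196
vertex 2.254 0.169 1.515
endloop
endfacet
facet normal -0.713 0.581 -0.393
outer loop
vertex 1.883 0.223 2.268
vertex 2.254 0.169 1.515
vertex 1.672 -0.395 1.738
endloop
endfacet
facet normal -0.968 0.198 0.154
outer loop
vertex 1.883 0.223 2.268
vertex 1.672 -0.395 1.738
vertex 1.769 -0.558 2.558
endloop
endfacet
facet normal 0.556 0.538 0.634
outer loop
vertex 2.711 0.355 2.196
vertex 2.411 -0.095 2.841
vertex 3.108 -0.345 2.442
endloop
endfacet
facet normal -0.243 -0.238 0.940
outer loop
vertex 2.411 -0.095 2.841
vertex 1.769 -0.558 2.558
vertex 2.526 -0.909 2.665
endloop
endfacet
facet normal -0.871 -0.492 0.005
outer loop
vertex 1.769 -0.558 2.558
vertex 1.672 -0.395 1.738
vertex 2.069 -1.095 1.984
endloop
endfacet
facet normal -0.459 0.125 -0.880
outer loop
vertex 1.672 -0.395 1.738
vertex 2.254 0.169 1.515
vertex 2.369 -0.645 1.339
endloop
endfacet
facet normal 0.423 0.761 -0.492
outer loop
vertex 2.254 0.169 1.515
vertex 2.711 0.355 2.196
vertex 3.011 -0.182 1.622
endloop
endfacet
facet normal 0.713 -0.581 0.393
outer loop
vertex 2.897 -0.963 1.912
vertex 3.108 -0.345 2.442
vertex 2.526 -0.909 2.665
endloop
endfacet
facet normal 0.169 -0.974 0.153
outer loop
vertex 2.897 -0.963 1.912
vertex 2.526 -0.909 2.665
vertex 2.069 -1.095 1.984
endloop
endfacet
facet normal 0.086 -0.835 -0.543
outer loop
vertex 2.897 -0.963 1.912
vertex 2.069 -1.095 1.984
vertex 2.369 -0.645 1.339
endloop
endfacet
facet normal 0.580 -0.357 -0.732
outer loop
vertex 2.897 -0.963 1.912
vertex 2.369 -0.645 1.339
vertex 3.011 -0.182 1.622
endloop
endfacet
facet normal 0.968 -0.198 -0.154
outer loop
vertex 2.897 -0.963 1.912
vertex 3.011 -0.182 1.622
vertex 3.108 -0.345 2.442
endloop
endfacet
facet normal 0.459 -0.125 0.880
outer loop
vertex 2.526 -0.909 2.665
vertex 3.108 -0.345 2.442
vertex 2.411 -0.095 2.841
endloop
endfacet
facet normal -0.423 -0.761 0.492
outer loop
vertex 2.069 -1.095 1.984
vertex 2.526 -0.909 2.665
vertex 1.769 -0.558 2.558
endloop
endfacet
facet normal -0.556 -0.538 -0.634
outer loop
vertex 2.369 -0.645 1.339
vertex 2.069 -1.095 1.984
vertex 1.672 -0.395 1.738
endloop
endfacet
facet normal 0.243 0.238 -0.940
outer loop
vertex 3.011 -0.182 1.622
vertex 2.369 -0.645 1.339
vertex 2.254 0.169 1.515
endloop
endfacet
facet normal 0.871 0.492 -0.005
outer loop
vertex 3.108 -0.345 2.442
vertex 3.011 -0.182 1.622
vertex 2.711 0.355 2.196
endloop
endfacet
facet normal -0.117 -0.876 -0.469
outer loop
vertex -1.635 2.863 -0.856
vertex -1.869 2.492 -0.104
vertex -2.374 2.878 -0.699
endloop
endfacet
facet normal -0.064 0.920 -0.387
outer loop
vertex -1.635 2.863 -0.856
vertex -2.374 2.878 -0.699
vertex -1.751 3.368 0.364
endloop
endfacet
facet normal -0.117 -0.876 -0.469
outer loop
vertex -2.374 2.878 -0.699
vertex -1.869 2.492 -0.104
vertex -2.732 2.602 -0.094
endloop
endfacet
facet normal -0.614 0.789 -0.004
outer loop
vertex -2.374 2.878 -0.699
vertex -2.732 2.602 -0.094
vertex -1.751 3.368 0.364
endloop
endfacet
facet normal -0.117 -0.876 -0.468
outer loop
vertex -2.732 2.602 -0.094
vertex -1.869 2.492 -0.104
vertex -2.44 2.244 0.503
endloop
endfacet
facet normal -0.647 0.471 0.599
outer loop
vertex -2.732 2.602 -0.094
vertex -2.44 2.244 0.503
vertex -1.751 3.368 0.364
endloop
endfacet
facet normal -0.118 -0.876 -0.468
outer loop
vertex -2.44 2.244 0.503
vertex -1.869 2.492 -0.104
vertex -1.718 2.072 0.643
endloop
endfacet
facet normal -0.139 0.205 0.969
outer loop
vertex -2.44 2.244 0.503
vertex -1.718 2.072 0.643
vertex -1.751 3.368 0.364
endloop
endfacet
facet normal -0.117 -0.876 -0.469
outer loop
vertex -1.718 2.072 0.643
vertex -1.869 2.492 -0.104
vertex -1.11 2.217 0.22
endloop
endfacet
facet normal 0.529 0.191 0.827
outer loop
vertex -1.718 2.072 0.643
vertex -1.11 2.217 0.22
vertex -1.751 3.368 0.364
endloop
endfacet
facet normal -0.117 -0.876 -0.469
outer loop
vertex -1.11 2.217 0.22
vertex -1.869 2.492 -0.104
vertex -1.073 2.569 -0.447
endloop
endfacet
facet normal 0.853 0.440 0.280
outer loop
vertex -1.11 2.217 0.22
vertex -1.073 2.569 -0.447
vertex -1.751 3.368 0.364
endloop
endfacet
facet normal -0.117 -0.876 -0.468
outer loop
vertex -1.073 2.569 -0.447
vertex -1.869 2.492 -0.104
vertex -1.635 2.863 -0.856
endloop
endfacet
facet normal 0.590 0.765 -0.260
outer loop
vertex -1.073 2.569 -0.447
vertex -1.635 2.863 -0.856
vertex -1.751 3.368 0.364
endloop
endfacet

endsolid


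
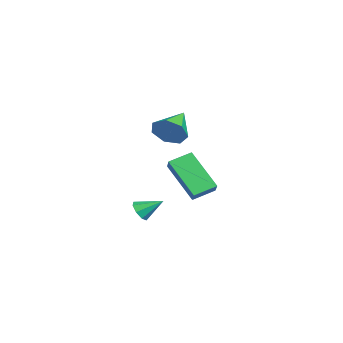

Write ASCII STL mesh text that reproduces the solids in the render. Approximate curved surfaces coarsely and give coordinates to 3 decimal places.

solid 
facet normal -0.137 -0.834 -0.535
outer loop
vertex -1.91 1.964 -4.474
vertex -2.121 1.703 -4.013
vertex -2.342 2.012 -4.438
endloop
endfacet
facet normal 0.047 0.836 -0.546
outer loop
vertex -1.91 1.964 -4.474
vertex -2.342 2.012 -4.438
vertex -1.959 2.677 -3.387
endloop
endfacet
facet normal -0.139 -0.834 -0.534
outer loop
vertex -2.342 2.012 -4.438
vertex -2.121 1.703 -4.013
vertex -2.645 1.88 -4.153
endloop
endfacet
facet normal -0.586 0.764 -0.270
outer loop
vertex -2.342 2.012 -4.438
vertex -2.645 1.88 -4.153
vertex -1.959 2.677 -3.387
endloop
endfacet
facet normal -0.138 -0.833 -0.536
outer loop
vertex -2.645 1.88 -4.153
vertex -2.121 1.703 -4.013
vertex -2.64 1.643 -3.786
endloop
endfacet
facet normal -0.846 0.443 0.297
outer loop
vertex -2.645 1.88 -4.153
vertex -2.64 1.643 -3.786
vertex -1.959 2.677 -3.387
endloop
endfacet
facet normal -0.138 -0.833 -0.536
outer loop
vertex -2.64 1.643 -3.786
vertex -2.121 1.703 -4.013
vertex -2.332 1.442 -3.553
endloop
endfacet
facet normal -0.575 0.064 0.816
outer loop
vertex -2.64 1.643 -3.786
vertex -2.332 1.442 -3.553
vertex -1.959 2.677 -3.387
endloop
endfacet
facet normal -0.139 -0.833 -0.536
outer loop
vertex -2.332 1.442 -3.553
vertex -2.121 1.703 -4.013
vertex -1.9 1.393 -3.589
endloop
endfacet
facet normal 0.065 -0.152 0.986
outer loop
vertex -2.332 1.442 -3.553
vertex -1.9 1.393 -3.589
vertex -1.959 2.677 -3.387
endloop
endfacet
facet normal -0.139 -0.833 -0.536
outer loop
vertex -1.9 1.393 -3.589
vertex -2.121 1.703 -4.013
vertex -1.597 1.526 -3.874
endloop
endfacet
facet normal 0.701 -0.079 0.709
outer loop
vertex -1.9 1.393 -3.589
vertex -1.597 1.526 -3.874
vertex -1.959 2.677 -3.387
endloop
endfacet
facet normal -0.139 -0.833 -0.535
outer loop
vertex -1.597 1.526 -3.874
vertex -2.121 1.703 -4.013
vertex -1.602 1.762 -4.24
endloop
endfacet
facet normal 0.960 0.242 0.143
outer loop
vertex -1.597 1.526 -3.874
vertex -1.602 1.762 -4.24
vertex -1.959 2.677 -3.387
endloop
endfacet
facet normal -0.140 -0.833 -0.535
outer loop
vertex -1.602 1.762 -4.24
vertex -2.121 1.703 -4.013
vertex -1.91 1.964 -4.474
endloop
endfacet
facet normal 0.690 0.619 -0.375
outer loop
vertex -1.602 1.762 -4.24
vertex -1.91 1.964 -4.474
vertex -1.959 2.677 -3.387
endloop
endfacet
facet normal 0.804 -0.424 -0.417
outer loop
vertex 1.841 3.236 2.117
vertex 1.359 2.763 1.669
vertex 1.654 3.497 1.492
endloop
endfacet
facet normal 0.137 0.928 0.347
outer loop
vertex 1.841 3.236 2.117
vertex 1.654 3.497 1.492
vertex 0.121 3.417 2.311
endloop
endfacet
facet normal 0.804 -0.424 -0.417
outer loop
vertex 1.654 3.497 1.492
vertex 1.359 2.763 1.669
vertex 1.245 3.205 1.0
endloop
endfacet
facet normal -0.232 0.909 -0.346
outer loop
vertex 1.654 3.497 1.492
vertex 1.245 3.205 1.0
vertex 0.121 3.417 2.311
endloop
endfacet
facet normal 0.804 -0.424 -0.417
outer loop
vertex 1.245 3.205 1.0
vertex 1.359 2.763 1.669
vertex 0.922 2.581 1.012
endloop
endfacet
facet normal -0.685 0.342 -0.643
outer loop
vertex 1.245 3.205 1.0
vertex 0.922 2.581 1.012
vertex 0.121 3.417 2.311
endloop
endfacet
facet normal 0.804 -0.424 -0.417
outer loop
vertex 0.922 2.581 1.012
vertex 1.359 2.763 1.669
vertex 0.928 2.094 1.519
endloop
endfacet
facet normal -0.882 -0.345 -0.321
outer loop
vertex 0.922 2.581 1.012
vertex 0.928 2.094 1.519
vertex 0.121 3.417 2.311
endloop
endfacet
facet normal 0.804 -0.424 -0.417
outer loop
vertex 0.928 2.094 1.519
vertex 1.359 2.763 1.669
vertex 1.259 2.111 2.139
endloop
endfacet
facet normal -0.673 -0.636 0.377
outer loop
vertex 0.928 2.094 1.519
vertex 1.259 2.111 2.139
vertex 0.121 3.417 2.311
endloop
endfacet
facet normal 0.804 -0.424 -0.417
outer loop
vertex 1.259 2.111 2.139
vertex 1.359 2.763 1.669
vertex 1.665 2.62 2.405
endloop
endfacet
facet normal -0.217 -0.311 0.925
outer loop
vertex 1.259 2.111 2.139
vertex 1.665 2.62 2.405
vertex 0.121 3.417 2.311
endloop
endfacet
facet normal 0.804 -0.424 -0.417
outer loop
vertex 1.665 2.62 2.405
vertex 1.359 2.763 1.669
vertex 1.841 3.236 2.117
endloop
endfacet
facet normal 0.143 0.385 0.912
outer loop
vertex 1.665 2.62 2.405
vertex 1.841 3.236 2.117
vertex 0.121 3.417 2.311
endloop
endfacet
facet normal -0.810 -0.021 -0.586
outer loop
vertex -3.25 2.904 -1.849
vertex -3.571 3.896 -1.441
vertex -2.146 3.904 -3.412
endloop
endfacet
facet normal 0.287 -0.886 -0.364
outer loop
vertex -1.409 3.924 -2.879
vertex -3.25 2.904 -1.849
vertex -2.146 3.904 -3.412
endloop
endfacet
facet normal -0.810 -0.022 -0.586
outer loop
vertex -2.146 3.904 -3.412
vertex -3.571 3.896 -1.441
vertex -2.467 4.897 -3.005
endloop
endfacet
facet normal 0.511 0.462 -0.724
outer loop
vertex -2.467 4.897 -3.005
vertex -1.409 3.924 -2.879
vertex -2.146 3.904 -3.412
endloop
endfacet
facet normal -0.511 -0.463 0.724
outer loop
vertex -3.25 2.904 -1.849
vertex -2.834 3.916 -0.908
vertex -3.571 3.896 -1.441
endloop
endfacet
facet normal 0.287 -0.886 -0.364
outer loop
vertex -2.513 2.923 -1.315
vertex -3.25 2.904 -1.849
vertex -1.409 3.924 -2.879
endloop
endfacet
facet normal -0.512 -0.462 0.724
outer loop
vertex -2.513 2.923 -1.315
vertex -2.834 3.916 -0.908
vertex -3.25 2.904 -1.849
endloop
endfacet
facet normal -0.287 0.886 0.364
outer loop
vertex -3.571 3.896 -1.441
vertex -2.834 3.916 -0.908
vertex -2.467 4.897 -3.005
endloop
endfacet
facet normal 0.512 0.463 -0.723
outer loop
vertex -1.73 4.916 -2.471
vertex -1.409 3.924 -2.879
vertex -2.467 4.897 -3.005
endloop
endfacet
facet normal -0.287 0.886 0.364
outer loop
vertex -2.467 4.897 -3.005
vertex -2.834 3.916 -0.908
vertex -1.73 4.916 -2.471
endloop
endfacet
facet normal 0.810 0.021 0.586
outer loop
vertex -1.73 4.916 -2.471
vertex -2.513 2.923 -1.315
vertex -1.409 3.924 -2.879
endloop
endfacet
facet normal 0.810 0.022 0.586
outer loop
vertex -2.834 3.916 -0.908
vertex -2.513 2.923 -1.315
vertex -1.73 4.916 -2.471
endloop
endfacet

endsolid


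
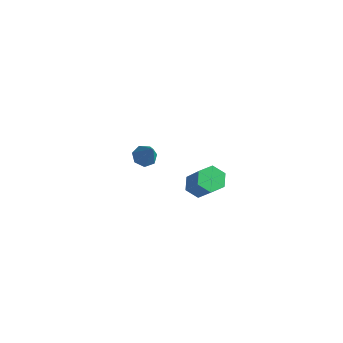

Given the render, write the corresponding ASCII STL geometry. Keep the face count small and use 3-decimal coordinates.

solid 
facet normal -0.587 0.220 -0.779
outer loop
vertex 3.331 -4.122 -2.396
vertex 2.97 -3.751 -2.019
vertex 3.472 -3.501 -2.327
endloop
endfacet
facet normal 0.779 -0.108 -0.617
outer loop
vertex 3.331 -4.122 -2.396
vertex 3.472 -3.501 -2.327
vertex 4.611 -4.6 -0.697
endloop
endfacet
facet normal 0.779 -0.109 -0.618
outer loop
vertex 4.611 -4.6 -0.697
vertex 3.472 -3.501 -2.327
vertex 4.752 -3.98 -0.629
endloop
endfacet
facet normal 0.587 -0.219 0.780
outer loop
vertex 4.611 -4.6 -0.697
vertex 4.752 -3.98 -0.629
vertex 4.25 -4.229 -0.321
endloop
endfacet
facet normal -0.587 0.219 -0.779
outer loop
vertex 3.472 -3.501 -2.327
vertex 2.97 -3.751 -2.019
vertex 3.111 -3.13 -1.951
endloop
endfacet
facet normal 0.581 0.785 -0.217
outer loop
vertex 3.472 -3.501 -2.327
vertex 3.111 -3.13 -1.951
vertex 4.752 -3.98 -0.629
endloop
endfacet
facet normal 0.581 0.785 -0.216
outer loop
vertex 4.752 -3.98 -0.629
vertex 3.111 -3.13 -1.951
vertex 4.391 -3.609 -0.252
endloop
endfacet
facet normal 0.587 -0.220 0.779
outer loop
vertex 4.752 -3.98 -0.629
vertex 4.391 -3.609 -0.252
vertex 4.25 -4.229 -0.321
endloop
endfacet
facet normal -0.587 0.219 -0.779
outer loop
vertex 3.111 -3.13 -1.951
vertex 2.97 -3.751 -2.019
vertex 2.609 -3.38 -1.643
endloop
endfacet
facet normal -0.199 0.894 0.402
outer loop
vertex 3.111 -3.13 -1.951
vertex 2.609 -3.38 -1.643
vertex 4.391 -3.609 -0.252
endloop
endfacet
facet normal -0.198 0.895 0.401
outer loop
vertex 4.391 -3.609 -0.252
vertex 2.609 -3.38 -1.643
vertex 3.889 -3.858 0.056
endloop
endfacet
facet normal 0.587 -0.220 0.779
outer loop
vertex 4.391 -3.609 -0.252
vertex 3.889 -3.858 0.056
vertex 4.25 -4.229 -0.321
endloop
endfacet
facet normal -0.587 0.219 -0.780
outer loop
vertex 2.609 -3.38 -1.643
vertex 2.97 -3.751 -2.019
vertex 2.468 -4.0 -1.711
endloop
endfacet
facet normal -0.779 0.109 0.618
outer loop
vertex 2.609 -3.38 -1.643
vertex 2.468 -4.0 -1.711
vertex 3.889 -3.858 0.056
endloop
endfacet
facet normal -0.779 0.108 0.618
outer loop
vertex 3.889 -3.858 0.056
vertex 2.468 -4.0 -1.711
vertex 3.748 -4.479 -0.013
endloop
endfacet
facet normal 0.587 -0.220 0.779
outer loop
vertex 3.889 -3.858 0.056
vertex 3.748 -4.479 -0.013
vertex 4.25 -4.229 -0.321
endloop
endfacet
facet normal -0.587 0.220 -0.779
outer loop
vertex 2.468 -4.0 -1.711
vertex 2.97 -3.751 -2.019
vertex 2.829 -4.371 -2.088
endloop
endfacet
facet normal -0.581 -0.785 0.216
outer loop
vertex 2.468 -4.0 -1.711
vertex 2.829 -4.371 -2.088
vertex 3.748 -4.479 -0.013
endloop
endfacet
facet normal -0.581 -0.785 0.216
outer loop
vertex 3.748 -4.479 -0.013
vertex 2.829 -4.371 -2.088
vertex 4.109 -4.85 -0.389
endloop
endfacet
facet normal 0.587 -0.219 0.779
outer loop
vertex 3.748 -4.479 -0.013
vertex 4.109 -4.85 -0.389
vertex 4.25 -4.229 -0.321
endloop
endfacet
facet normal -0.587 0.220 -0.779
outer loop
vertex 2.829 -4.371 -2.088
vertex 2.97 -3.751 -2.019
vertex 3.331 -4.122 -2.396
endloop
endfacet
facet normal 0.198 -0.894 -0.401
outer loop
vertex 2.829 -4.371 -2.088
vertex 3.331 -4.122 -2.396
vertex 4.109 -4.85 -0.389
endloop
endfacet
facet normal 0.199 -0.894 -0.401
outer loop
vertex 4.109 -4.85 -0.389
vertex 3.331 -4.122 -2.396
vertex 4.611 -4.6 -0.697
endloop
endfacet
facet normal 0.587 -0.219 0.779
outer loop
vertex 4.109 -4.85 -0.389
vertex 4.611 -4.6 -0.697
vertex 4.25 -4.229 -0.321
endloop
endfacet
facet normal -0.544 0.105 -0.832
outer loop
vertex -1.352 -2.509 -4.64
vertex -1.826 -2.675 -4.351
vertex -1.614 -2.14 -4.422
endloop
endfacet
facet normal 0.805 0.593 -0.036
outer loop
vertex -1.352 -2.509 -4.64
vertex -1.614 -2.14 -4.422
vertex -1.054 -2.825 -3.169
endloop
endfacet
facet normal -0.544 0.105 -0.833
outer loop
vertex -1.614 -2.14 -4.422
vertex -1.826 -2.675 -4.351
vertex -2.037 -2.173 -4.15
endloop
endfacet
facet normal 0.190 0.895 0.404
outer loop
vertex -1.614 -2.14 -4.422
vertex -2.037 -2.173 -4.15
vertex -1.054 -2.825 -3.169
endloop
endfacet
facet normal -0.544 0.104 -0.832
outer loop
vertex -2.037 -2.173 -4.15
vertex -1.826 -2.675 -4.351
vertex -2.301 -2.585 -4.029
endloop
endfacet
facet normal -0.426 0.496 0.757
outer loop
vertex -2.037 -2.173 -4.15
vertex -2.301 -2.585 -4.029
vertex -1.054 -2.825 -3.169
endloop
endfacet
facet normal -0.544 0.105 -0.832
outer loop
vertex -2.301 -2.585 -4.029
vertex -1.826 -2.675 -4.351
vertex -2.207 -3.064 -4.151
endloop
endfacet
facet normal -0.580 -0.306 0.755
outer loop
vertex -2.301 -2.585 -4.029
vertex -2.207 -3.064 -4.151
vertex -1.054 -2.825 -3.169
endloop
endfacet
facet normal -0.544 0.105 -0.832
outer loop
vertex -2.207 -3.064 -4.151
vertex -1.826 -2.675 -4.351
vertex -1.827 -3.25 -4.423
endloop
endfacet
facet normal -0.155 -0.903 0.401
outer loop
vertex -2.207 -3.064 -4.151
vertex -1.827 -3.25 -4.423
vertex -1.054 -2.825 -3.169
endloop
endfacet
facet normal -0.544 0.105 -0.832
outer loop
vertex -1.827 -3.25 -4.423
vertex -1.826 -2.675 -4.351
vertex -1.446 -3.003 -4.641
endloop
endfacet
facet normal 0.528 -0.848 -0.038
outer loop
vertex -1.827 -3.25 -4.423
vertex -1.446 -3.003 -4.641
vertex -1.054 -2.825 -3.169
endloop
endfacet
facet normal -0.544 0.105 -0.832
outer loop
vertex -1.446 -3.003 -4.641
vertex -1.826 -2.675 -4.351
vertex -1.352 -2.509 -4.64
endloop
endfacet
facet normal 0.956 -0.181 -0.233
outer loop
vertex -1.446 -3.003 -4.641
vertex -1.352 -2.509 -4.64
vertex -1.054 -2.825 -3.169
endloop
endfacet

endsolid


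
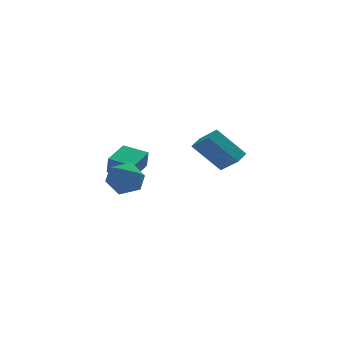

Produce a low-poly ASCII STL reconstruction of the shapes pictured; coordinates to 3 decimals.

solid 
facet normal -0.675 -0.665 -0.318
outer loop
vertex 3.167 2.122 0.038
vertex 2.565 3.198 -0.934
vertex 4.528 1.483 -1.514
endloop
endfacet
facet normal 0.384 -0.686 0.619
outer loop
vertex 5.095 2.042 -1.246
vertex 3.167 2.122 0.038
vertex 4.528 1.483 -1.514
endloop
endfacet
facet normal -0.675 -0.665 -0.318
outer loop
vertex 4.528 1.483 -1.514
vertex 2.565 3.198 -0.934
vertex 3.925 2.56 -2.485
endloop
endfacet
facet normal 0.630 -0.295 -0.718
outer loop
vertex 3.925 2.56 -2.485
vertex 5.095 2.042 -1.246
vertex 4.528 1.483 -1.514
endloop
endfacet
facet normal -0.631 0.296 0.718
outer loop
vertex 3.167 2.122 0.038
vertex 3.132 3.757 -0.666
vertex 2.565 3.198 -0.934
endloop
endfacet
facet normal 0.383 -0.686 0.618
outer loop
vertex 3.735 2.68 0.305
vertex 3.167 2.122 0.038
vertex 5.095 2.042 -1.246
endloop
endfacet
facet normal -0.629 0.296 0.719
outer loop
vertex 3.735 2.68 0.305
vertex 3.132 3.757 -0.666
vertex 3.167 2.122 0.038
endloop
endfacet
facet normal -0.384 0.686 -0.619
outer loop
vertex 2.565 3.198 -0.934
vertex 3.132 3.757 -0.666
vertex 3.925 2.56 -2.485
endloop
endfacet
facet normal 0.629 -0.297 -0.718
outer loop
vertex 4.493 3.118 -2.218
vertex 5.095 2.042 -1.246
vertex 3.925 2.56 -2.485
endloop
endfacet
facet normal -0.383 0.686 -0.618
outer loop
vertex 3.925 2.56 -2.485
vertex 3.132 3.757 -0.666
vertex 4.493 3.118 -2.218
endloop
endfacet
facet normal 0.675 0.665 0.318
outer loop
vertex 4.493 3.118 -2.218
vertex 3.735 2.68 0.305
vertex 5.095 2.042 -1.246
endloop
endfacet
facet normal 0.675 0.665 0.318
outer loop
vertex 3.132 3.757 -0.666
vertex 3.735 2.68 0.305
vertex 4.493 3.118 -2.218
endloop
endfacet
facet normal -0.631 -0.746 -0.213
outer loop
vertex -0.977 0.712 -0.99
vertex -2.055 1.548 -0.723
vertex -0.993 1.016 -2.005
endloop
endfacet
facet normal 0.776 -0.601 -0.192
outer loop
vertex 0.035 2.232 -1.657
vertex -0.977 0.712 -0.99
vertex -0.993 1.016 -2.005
endloop
endfacet
facet normal -0.631 -0.746 -0.213
outer loop
vertex -0.993 1.016 -2.005
vertex -2.055 1.548 -0.723
vertex -2.071 1.852 -1.738
endloop
endfacet
facet normal -0.015 0.287 -0.958
outer loop
vertex -2.071 1.852 -1.738
vertex 0.035 2.232 -1.657
vertex -0.993 1.016 -2.005
endloop
endfacet
facet normal 0.015 -0.287 0.958
outer loop
vertex -0.977 0.712 -0.99
vertex -1.027 2.764 -0.375
vertex -2.055 1.548 -0.723
endloop
endfacet
facet normal 0.776 -0.601 -0.192
outer loop
vertex 0.051 1.928 -0.642
vertex -0.977 0.712 -0.99
vertex 0.035 2.232 -1.657
endloop
endfacet
facet normal 0.015 -0.287 0.958
outer loop
vertex 0.051 1.928 -0.642
vertex -1.027 2.764 -0.375
vertex -0.977 0.712 -0.99
endloop
endfacet
facet normal -0.776 0.601 0.192
outer loop
vertex -2.055 1.548 -0.723
vertex -1.027 2.764 -0.375
vertex -2.071 1.852 -1.738
endloop
endfacet
facet normal -0.015 0.287 -0.958
outer loop
vertex -1.043 3.068 -1.39
vertex 0.035 2.232 -1.657
vertex -2.071 1.852 -1.738
endloop
endfacet
facet normal -0.776 0.601 0.192
outer loop
vertex -2.071 1.852 -1.738
vertex -1.027 2.764 -0.375
vertex -1.043 3.068 -1.39
endloop
endfacet
facet normal 0.631 0.746 0.213
outer loop
vertex -1.043 3.068 -1.39
vertex 0.051 1.928 -0.642
vertex 0.035 2.232 -1.657
endloop
endfacet
facet normal 0.631 0.746 0.213
outer loop
vertex -1.027 2.764 -0.375
vertex 0.051 1.928 -0.642
vertex -1.043 3.068 -1.39
endloop
endfacet
facet normal 0.228 -0.266 0.937
outer loop
vertex -1.681 -1.988 0.376
vertex -2.46 -2.694 0.365
vertex -1.495 -2.971 0.052
endloop
endfacet
facet normal 0.809 -0.040 0.587
outer loop
vertex -1.681 -1.988 0.376
vertex -1.495 -2.971 0.052
vertex -1.077 -2.159 -0.468
endloop
endfacet
facet normal 0.689 0.626 0.366
outer loop
vertex -1.681 -1.988 0.376
vertex -1.077 -2.159 -0.468
vertex -1.782 -1.379 -0.475
endloop
endfacet
facet normal 0.033 0.815 0.579
outer loop
vertex -1.681 -1.988 0.376
vertex -1.782 -1.379 -0.475
vertex -2.637 -1.71 0.039
endloop
endfacet
facet normal -0.252 0.263 0.931
outer loop
vertex -1.681 -1.988 0.376
vertex -2.637 -1.71 0.039
vertex -2.46 -2.694 0.365
endloop
endfacet
facet normal 0.892 -0.453 0.010
outer loop
vertex -1.077 -2.159 -0.468
vertex -1.495 -2.971 0.052
vertex -1.483 -2.97 -0.999
endloop
endfacet
facet normal -0.047 -0.816 0.576
outer loop
vertex -1.495 -2.971 0.052
vertex -2.46 -2.694 0.365
vertex -2.338 -3.301 -0.485
endloop
endfacet
facet normal -0.822 0.040 0.568
outer loop
vertex -2.46 -2.694 0.365
vertex -2.637 -1.71 0.039
vertex -3.043 -2.521 -0.492
endloop
endfacet
facet normal -0.363 0.932 -0.003
outer loop
vertex -2.637 -1.71 0.039
vertex -1.782 -1.379 -0.475
vertex -2.625 -1.709 -1.012
endloop
endfacet
facet normal 0.697 0.627 -0.348
outer loop
vertex -1.782 -1.379 -0.475
vertex -1.077 -2.159 -0.468
vertex -1.66 -1.986 -1.325
endloop
endfacet
facet normal -0.033 -0.815 -0.579
outer loop
vertex -2.439 -2.692 -1.336
vertex -1.483 -2.97 -0.999
vertex -2.338 -3.301 -0.485
endloop
endfacet
facet normal -0.689 -0.626 -0.366
outer loop
vertex -2.439 -2.692 -1.336
vertex -2.338 -3.301 -0.485
vertex -3.043 -2.521 -0.492
endloop
endfacet
facet normal -0.809 0.040 -0.587
outer loop
vertex -2.439 -2.692 -1.336
vertex -3.043 -2.521 -0.492
vertex -2.625 -1.709 -1.012
endloop
endfacet
facet normal -0.228 0.266 -0.937
outer loop
vertex -2.439 -2.692 -1.336
vertex -2.625 -1.709 -1.012
vertex -1.66 -1.986 -1.325
endloop
endfacet
facet normal 0.252 -0.263 -0.931
outer loop
vertex -2.439 -2.692 -1.336
vertex -1.66 -1.986 -1.325
vertex -1.483 -2.97 -0.999
endloop
endfacet
facet normal 0.363 -0.932 0.003
outer loop
vertex -2.338 -3.301 -0.485
vertex -1.483 -2.97 -0.999
vertex -1.495 -2.971 0.052
endloop
endfacet
facet normal -0.697 -0.627 0.348
outer loop
vertex -3.043 -2.521 -0.492
vertex -2.338 -3.301 -0.485
vertex -2.46 -2.694 0.365
endloop
endfacet
facet normal -0.892 0.453 -0.010
outer loop
vertex -2.625 -1.709 -1.012
vertex -3.043 -2.521 -0.492
vertex -2.637 -1.71 0.039
endloop
endfacet
facet normal 0.047 0.816 -0.576
outer loop
vertex -1.66 -1.986 -1.325
vertex -2.625 -1.709 -1.012
vertex -1.782 -1.379 -0.475
endloop
endfacet
facet normal 0.822 -0.040 -0.568
outer loop
vertex -1.483 -2.97 -0.999
vertex -1.66 -1.986 -1.325
vertex -1.077 -2.159 -0.468
endloop
endfacet

endsolid


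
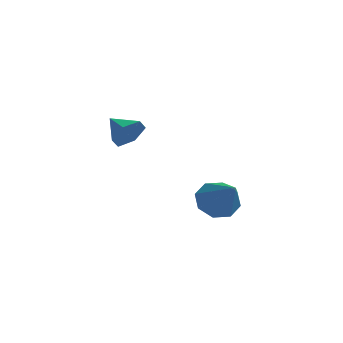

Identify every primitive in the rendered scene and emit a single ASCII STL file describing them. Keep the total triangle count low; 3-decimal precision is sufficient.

solid 
facet normal -0.680 0.399 -0.615
outer loop
vertex 2.505 -2.619 -3.539
vertex 1.922 -3.139 -3.231
vertex 2.195 -2.369 -3.034
endloop
endfacet
facet normal 0.780 0.599 0.182
outer loop
vertex 2.505 -2.619 -3.539
vertex 2.195 -2.369 -3.034
vertex 3.118 -3.841 -2.149
endloop
endfacet
facet normal -0.681 0.399 -0.614
outer loop
vertex 2.195 -2.369 -3.034
vertex 1.922 -3.139 -3.231
vertex 1.725 -2.571 -2.644
endloop
endfacet
facet normal 0.320 0.627 0.710
outer loop
vertex 2.195 -2.369 -3.034
vertex 1.725 -2.571 -2.644
vertex 3.118 -3.841 -2.149
endloop
endfacet
facet normal -0.680 0.400 -0.615
outer loop
vertex 1.725 -2.571 -2.644
vertex 1.922 -3.139 -3.231
vertex 1.37 -3.105 -2.599
endloop
endfacet
facet normal -0.168 0.193 0.967
outer loop
vertex 1.725 -2.571 -2.644
vertex 1.37 -3.105 -2.599
vertex 3.118 -3.841 -2.149
endloop
endfacet
facet normal -0.680 0.399 -0.615
outer loop
vertex 1.37 -3.105 -2.599
vertex 1.922 -3.139 -3.231
vertex 1.338 -3.659 -2.923
endloop
endfacet
facet normal -0.395 -0.447 0.803
outer loop
vertex 1.37 -3.105 -2.599
vertex 1.338 -3.659 -2.923
vertex 3.118 -3.841 -2.149
endloop
endfacet
facet normal -0.680 0.400 -0.615
outer loop
vertex 1.338 -3.659 -2.923
vertex 1.922 -3.139 -3.231
vertex 1.648 -3.908 -3.428
endloop
endfacet
facet normal -0.230 -0.921 0.313
outer loop
vertex 1.338 -3.659 -2.923
vertex 1.648 -3.908 -3.428
vertex 3.118 -3.841 -2.149
endloop
endfacet
facet normal -0.681 0.400 -0.614
outer loop
vertex 1.648 -3.908 -3.428
vertex 1.922 -3.139 -3.231
vertex 2.118 -3.707 -3.818
endloop
endfacet
facet normal 0.229 -0.950 -0.213
outer loop
vertex 1.648 -3.908 -3.428
vertex 2.118 -3.707 -3.818
vertex 3.118 -3.841 -2.149
endloop
endfacet
facet normal -0.680 0.400 -0.614
outer loop
vertex 2.118 -3.707 -3.818
vertex 1.922 -3.139 -3.231
vertex 2.473 -3.172 -3.863
endloop
endfacet
facet normal 0.716 -0.515 -0.471
outer loop
vertex 2.118 -3.707 -3.818
vertex 2.473 -3.172 -3.863
vertex 3.118 -3.841 -2.149
endloop
endfacet
facet normal -0.681 0.399 -0.614
outer loop
vertex 2.473 -3.172 -3.863
vertex 1.922 -3.139 -3.231
vertex 2.505 -2.619 -3.539
endloop
endfacet
facet normal 0.944 0.125 -0.306
outer loop
vertex 2.473 -3.172 -3.863
vertex 2.505 -2.619 -3.539
vertex 3.118 -3.841 -2.149
endloop
endfacet
facet normal 0.880 -0.161 -0.446
outer loop
vertex -1.291 -3.243 -0.187
vertex -1.641 -3.41 -0.817
vertex -1.443 -2.711 -0.679
endloop
endfacet
facet normal -0.069 0.667 0.742
outer loop
vertex -1.291 -3.243 -0.187
vertex -1.443 -2.711 -0.679
vertex -2.619 -3.23 -0.323
endloop
endfacet
facet normal 0.881 -0.162 -0.445
outer loop
vertex -1.443 -2.711 -0.679
vertex -1.641 -3.41 -0.817
vertex -1.792 -2.878 -1.309
endloop
endfacet
facet normal -0.408 0.913 -0.016
outer loop
vertex -1.443 -2.711 -0.679
vertex -1.792 -2.878 -1.309
vertex -2.619 -3.23 -0.323
endloop
endfacet
facet normal 0.880 -0.162 -0.445
outer loop
vertex -1.792 -2.878 -1.309
vertex -1.641 -3.41 -0.817
vertex -1.991 -3.577 -1.448
endloop
endfacet
facet normal -0.778 0.328 -0.536
outer loop
vertex -1.792 -2.878 -1.309
vertex -1.991 -3.577 -1.448
vertex -2.619 -3.23 -0.323
endloop
endfacet
facet normal 0.880 -0.162 -0.445
outer loop
vertex -1.991 -3.577 -1.448
vertex -1.641 -3.41 -0.817
vertex -1.84 -4.109 -0.956
endloop
endfacet
facet normal -0.811 -0.505 -0.297
outer loop
vertex -1.991 -3.577 -1.448
vertex -1.84 -4.109 -0.956
vertex -2.619 -3.23 -0.323
endloop
endfacet
facet normal 0.880 -0.162 -0.446
outer loop
vertex -1.84 -4.109 -0.956
vertex -1.641 -3.41 -0.817
vertex -1.49 -3.942 -0.326
endloop
endfacet
facet normal -0.472 -0.751 0.461
outer loop
vertex -1.84 -4.109 -0.956
vertex -1.49 -3.942 -0.326
vertex -2.619 -3.23 -0.323
endloop
endfacet
facet normal 0.880 -0.162 -0.446
outer loop
vertex -1.49 -3.942 -0.326
vertex -1.641 -3.41 -0.817
vertex -1.291 -3.243 -0.187
endloop
endfacet
facet normal -0.102 -0.166 0.981
outer loop
vertex -1.49 -3.942 -0.326
vertex -1.291 -3.243 -0.187
vertex -2.619 -3.23 -0.323
endloop
endfacet

endsolid


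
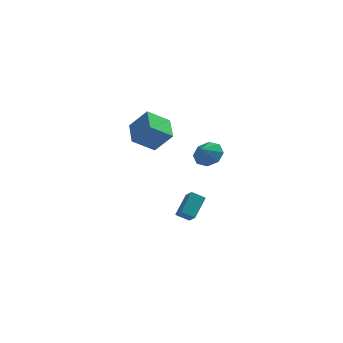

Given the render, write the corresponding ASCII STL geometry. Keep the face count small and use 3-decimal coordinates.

solid 
facet normal -0.643 0.117 -0.757
outer loop
vertex -1.15 -4.146 3.414
vertex -1.584 -2.482 4.04
vertex 0.16 -3.427 2.411
endloop
endfacet
facet normal 0.237 -0.909 -0.342
outer loop
vertex 1.324 -3.638 3.78
vertex -1.15 -4.146 3.414
vertex 0.16 -3.427 2.411
endloop
endfacet
facet normal -0.644 0.116 -0.756
outer loop
vertex 0.16 -3.427 2.411
vertex -1.584 -2.482 4.04
vertex -0.275 -1.763 3.036
endloop
endfacet
facet normal 0.728 0.400 -0.557
outer loop
vertex -0.275 -1.763 3.036
vertex 1.324 -3.638 3.78
vertex 0.16 -3.427 2.411
endloop
endfacet
facet normal -0.728 -0.400 0.557
outer loop
vertex -1.15 -4.146 3.414
vertex -0.42 -2.693 5.409
vertex -1.584 -2.482 4.04
endloop
endfacet
facet normal 0.237 -0.909 -0.342
outer loop
vertex 0.015 -4.357 4.784
vertex -1.15 -4.146 3.414
vertex 1.324 -3.638 3.78
endloop
endfacet
facet normal -0.728 -0.400 0.557
outer loop
vertex 0.015 -4.357 4.784
vertex -0.42 -2.693 5.409
vertex -1.15 -4.146 3.414
endloop
endfacet
facet normal -0.237 0.909 0.342
outer loop
vertex -1.584 -2.482 4.04
vertex -0.42 -2.693 5.409
vertex -0.275 -1.763 3.036
endloop
endfacet
facet normal 0.728 0.400 -0.557
outer loop
vertex 0.89 -1.974 4.406
vertex 1.324 -3.638 3.78
vertex -0.275 -1.763 3.036
endloop
endfacet
facet normal -0.237 0.909 0.342
outer loop
vertex -0.275 -1.763 3.036
vertex -0.42 -2.693 5.409
vertex 0.89 -1.974 4.406
endloop
endfacet
facet normal 0.644 -0.117 0.756
outer loop
vertex 0.89 -1.974 4.406
vertex 0.015 -4.357 4.784
vertex 1.324 -3.638 3.78
endloop
endfacet
facet normal 0.643 -0.116 0.757
outer loop
vertex -0.42 -2.693 5.409
vertex 0.015 -4.357 4.784
vertex 0.89 -1.974 4.406
endloop
endfacet
facet normal -0.856 -0.116 0.503
outer loop
vertex 1.484 -1.209 -4.002
vertex 1.985 0.175 -2.832
vertex 1.024 -0.515 -4.625
endloop
endfacet
facet normal -0.266 -0.736 -0.623
outer loop
vertex 1.915 -0.395 -5.148
vertex 1.484 -1.209 -4.002
vertex 1.024 -0.515 -4.625
endloop
endfacet
facet normal -0.856 -0.116 0.503
outer loop
vertex 1.024 -0.515 -4.625
vertex 1.985 0.175 -2.832
vertex 1.525 0.869 -3.455
endloop
endfacet
facet normal -0.442 0.667 -0.600
outer loop
vertex 1.525 0.869 -3.455
vertex 1.915 -0.395 -5.148
vertex 1.024 -0.515 -4.625
endloop
endfacet
facet normal 0.442 -0.667 0.600
outer loop
vertex 1.484 -1.209 -4.002
vertex 2.876 0.295 -3.355
vertex 1.985 0.175 -2.832
endloop
endfacet
facet normal -0.266 -0.736 -0.623
outer loop
vertex 2.375 -1.089 -4.525
vertex 1.484 -1.209 -4.002
vertex 1.915 -0.395 -5.148
endloop
endfacet
facet normal 0.442 -0.667 0.600
outer loop
vertex 2.375 -1.089 -4.525
vertex 2.876 0.295 -3.355
vertex 1.484 -1.209 -4.002
endloop
endfacet
facet normal 0.266 0.736 0.623
outer loop
vertex 1.985 0.175 -2.832
vertex 2.876 0.295 -3.355
vertex 1.525 0.869 -3.455
endloop
endfacet
facet normal -0.442 0.667 -0.600
outer loop
vertex 2.416 0.989 -3.978
vertex 1.915 -0.395 -5.148
vertex 1.525 0.869 -3.455
endloop
endfacet
facet normal 0.266 0.736 0.623
outer loop
vertex 1.525 0.869 -3.455
vertex 2.876 0.295 -3.355
vertex 2.416 0.989 -3.978
endloop
endfacet
facet normal 0.856 0.116 -0.503
outer loop
vertex 2.416 0.989 -3.978
vertex 2.375 -1.089 -4.525
vertex 1.915 -0.395 -5.148
endloop
endfacet
facet normal 0.856 0.116 -0.503
outer loop
vertex 2.876 0.295 -3.355
vertex 2.375 -1.089 -4.525
vertex 2.416 0.989 -3.978
endloop
endfacet
facet normal 0.326 0.664 -0.673
outer loop
vertex 3.665 1.069 1.156
vertex 2.983 0.672 0.433
vertex 2.937 1.444 1.173
endloop
endfacet
facet normal 0.013 -0.020 1.000
outer loop
vertex 3.665 1.069 1.156
vertex 2.937 1.444 1.173
vertex 2.637 -0.032 1.147
endloop
endfacet
facet normal 0.326 0.664 -0.673
outer loop
vertex 2.937 1.444 1.173
vertex 2.983 0.672 0.433
vertex 2.236 1.367 0.757
endloop
endfacet
facet normal -0.516 0.090 0.852
outer loop
vertex 2.937 1.444 1.173
vertex 2.236 1.367 0.757
vertex 2.637 -0.032 1.147
endloop
endfacet
facet normal 0.326 0.664 -0.673
outer loop
vertex 2.236 1.367 0.757
vertex 2.983 0.672 0.433
vertex 1.972 0.882 0.151
endloop
endfacet
facet normal -0.872 -0.118 0.474
outer loop
vertex 2.236 1.367 0.757
vertex 1.972 0.882 0.151
vertex 2.637 -0.032 1.147
endloop
endfacet
facet normal 0.326 0.664 -0.673
outer loop
vertex 1.972 0.882 0.151
vertex 2.983 0.672 0.433
vertex 2.301 0.275 -0.289
endloop
endfacet
facet normal -0.848 -0.523 0.087
outer loop
vertex 1.972 0.882 0.151
vertex 2.301 0.275 -0.289
vertex 2.637 -0.032 1.147
endloop
endfacet
facet normal 0.326 0.663 -0.673
outer loop
vertex 2.301 0.275 -0.289
vertex 2.983 0.672 0.433
vertex 3.028 -0.1 -0.306
endloop
endfacet
facet normal -0.458 -0.885 -0.082
outer loop
vertex 2.301 0.275 -0.289
vertex 3.028 -0.1 -0.306
vertex 2.637 -0.032 1.147
endloop
endfacet
facet normal 0.326 0.664 -0.673
outer loop
vertex 3.028 -0.1 -0.306
vertex 2.983 0.672 0.433
vertex 3.73 -0.023 0.11
endloop
endfacet
facet normal 0.070 -0.995 0.066
outer loop
vertex 3.028 -0.1 -0.306
vertex 3.73 -0.023 0.11
vertex 2.637 -0.032 1.147
endloop
endfacet
facet normal 0.327 0.664 -0.673
outer loop
vertex 3.73 -0.023 0.11
vertex 2.983 0.672 0.433
vertex 3.993 0.461 0.715
endloop
endfacet
facet normal 0.428 -0.787 0.444
outer loop
vertex 3.73 -0.023 0.11
vertex 3.993 0.461 0.715
vertex 2.637 -0.032 1.147
endloop
endfacet
facet normal 0.327 0.664 -0.673
outer loop
vertex 3.993 0.461 0.715
vertex 2.983 0.672 0.433
vertex 3.665 1.069 1.156
endloop
endfacet
facet normal 0.404 -0.384 0.830
outer loop
vertex 3.993 0.461 0.715
vertex 3.665 1.069 1.156
vertex 2.637 -0.032 1.147
endloop
endfacet

endsolid
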